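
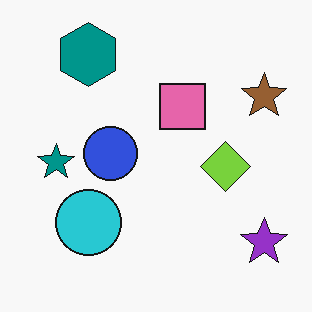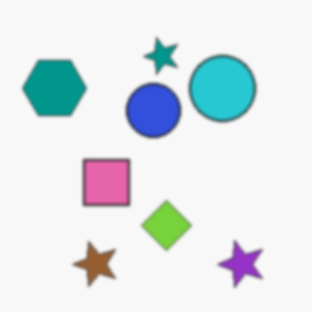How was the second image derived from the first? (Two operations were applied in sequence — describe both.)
Transposed (reflected across the top-left ↔ bottom-right diagonal), then slightly softened.

Shapes have swapped their row and column positions — what was in the top-right is now in the bottom-left — a diagonal reflection. Shape edges and outlines are uniformly softened across the whole image.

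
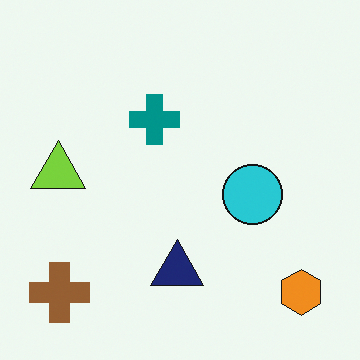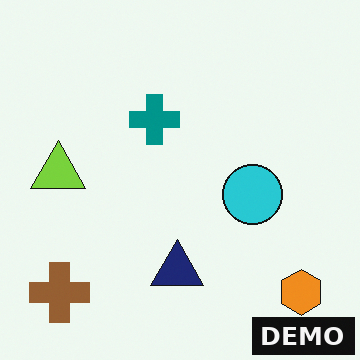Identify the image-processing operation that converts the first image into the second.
The second image is the first watermarked with the text "DEMO" in the lower-right corner.

A dark label reading "DEMO" appears in the lower-right corner.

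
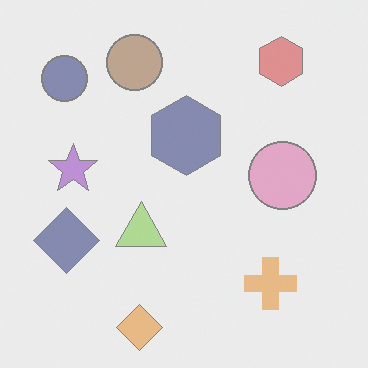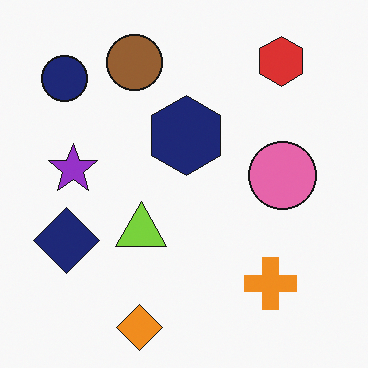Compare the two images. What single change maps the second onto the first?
The first image is the second given much lower contrast.

Tones are pushed toward mid-grey across the whole image — a global contrast change.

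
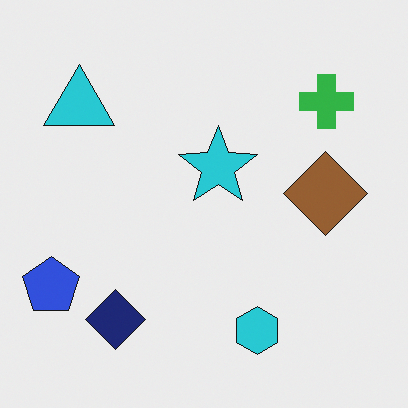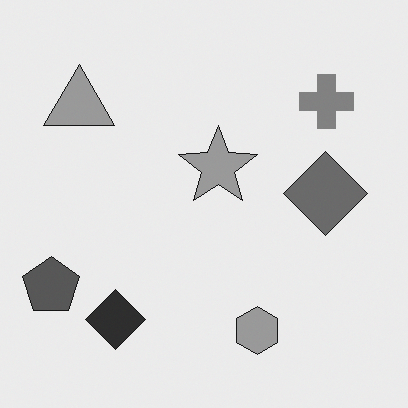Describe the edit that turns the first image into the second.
The second image is the first converted to grayscale.

All color is removed — every shape is now a shade of grey.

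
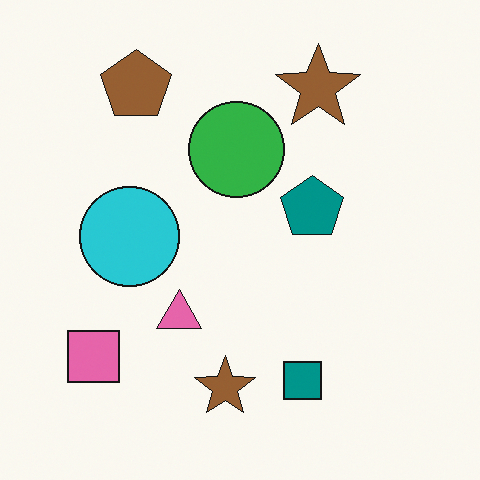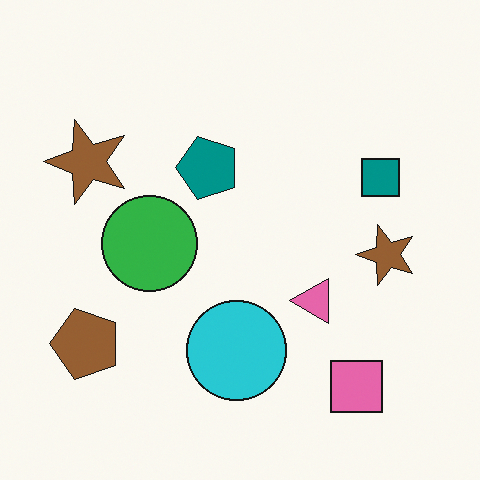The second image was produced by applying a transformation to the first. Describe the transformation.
The transformation is: rotated 90° counter-clockwise.

The pink square sits in the bottom-left of the first image and the bottom-right of the second — consistent with a whole-image 90° counter-clockwise rotation.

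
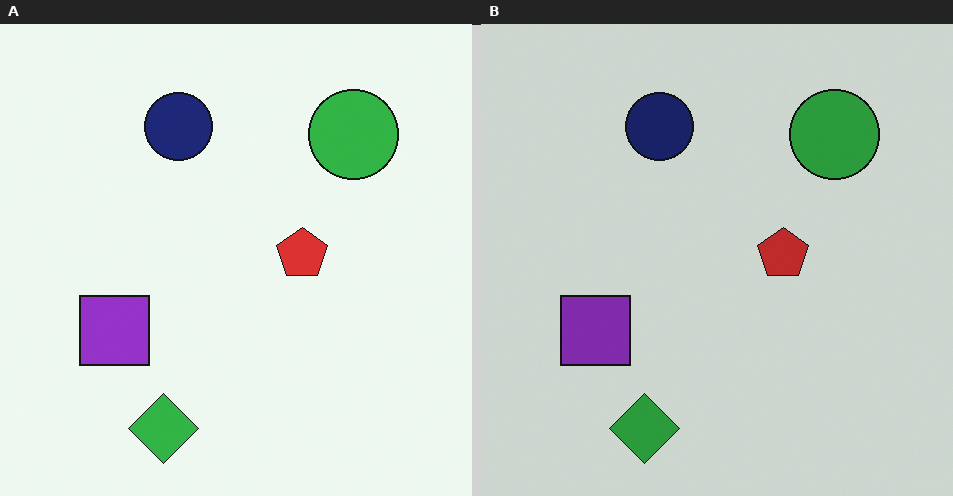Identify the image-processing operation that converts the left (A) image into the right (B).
The right (B) image is the left (A) slightly darkened.

Every pixel — background and shapes alike — is uniformly darkened.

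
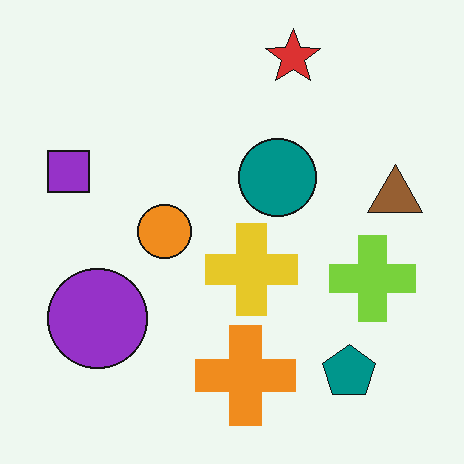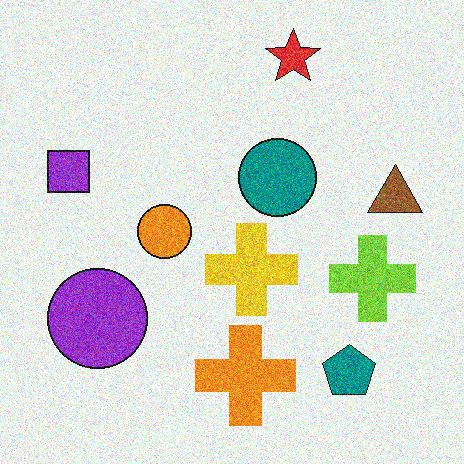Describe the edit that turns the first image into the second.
Degraded with moderate additive noise.

Random speckle covers the whole image, including the flat background.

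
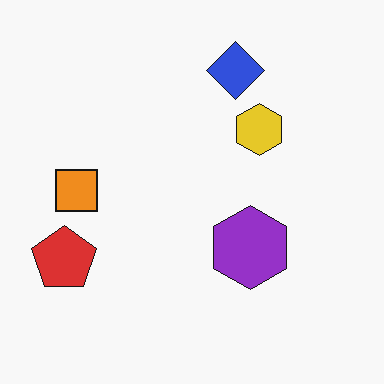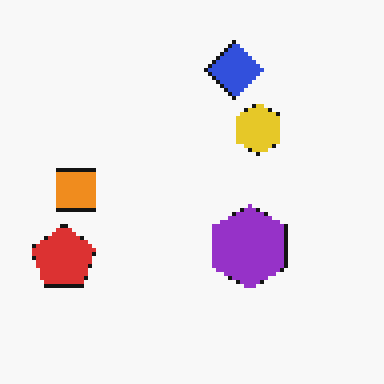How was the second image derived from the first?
It was lightly pixelated (a mild mosaic effect).

Shapes are reduced to large square blocks; fine edges and outlines are lost — a downscale-then-upscale (mosaic) effect.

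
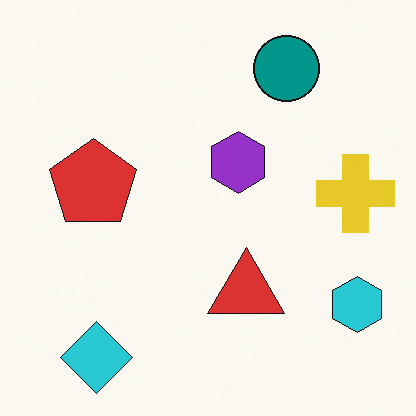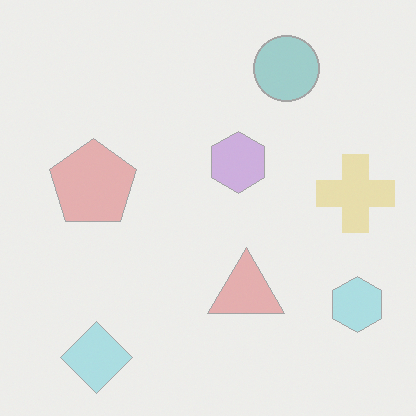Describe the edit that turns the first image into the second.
The second image is the first given much lower contrast.

Tones are pushed toward mid-grey across the whole image — a global contrast change.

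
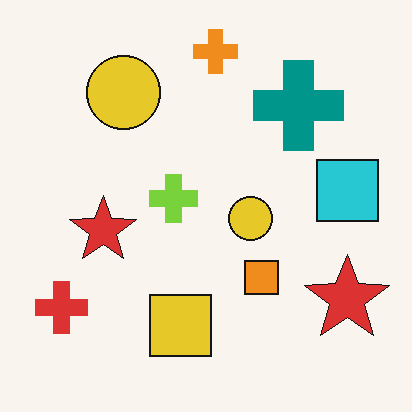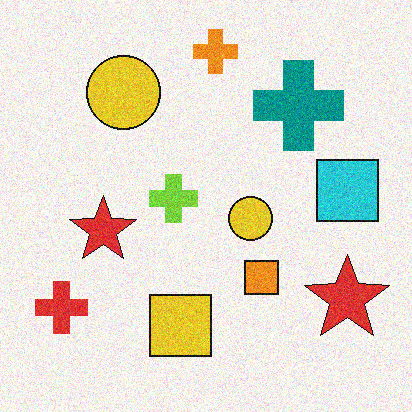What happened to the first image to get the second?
The image was degraded with visible gaussian noise.

Random speckle covers the whole image, including the flat background.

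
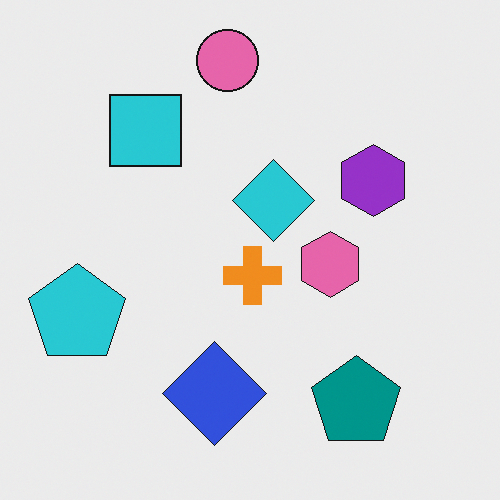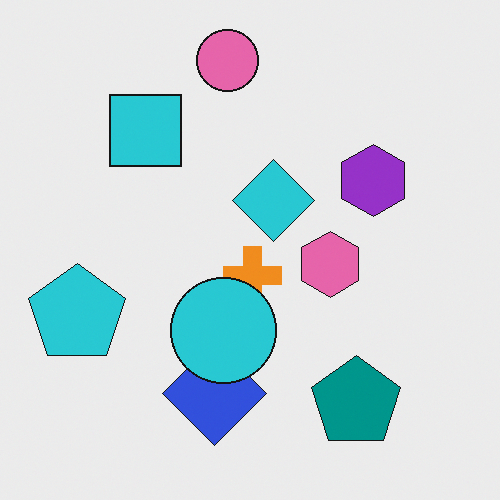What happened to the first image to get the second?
This is the original image overlaid with an additional cyan circle.

A cyan circle appears in the second image that is absent from the first.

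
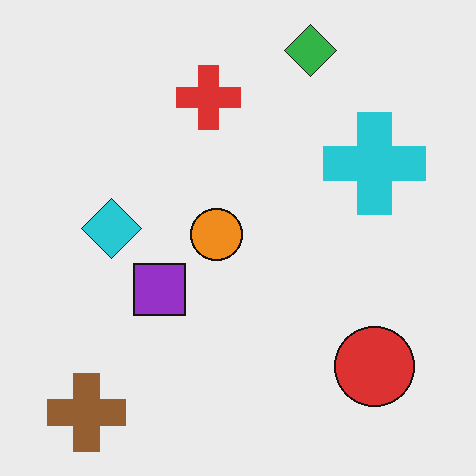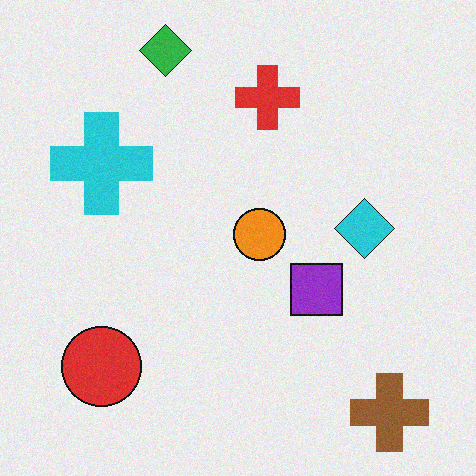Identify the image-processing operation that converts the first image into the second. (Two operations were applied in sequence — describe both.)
The second image is the first degraded with a light layer of grain, then flipped horizontally (left ↔ right).

Random speckle covers the whole image, including the flat background. The brown cross is in the bottom-left of the first image and the bottom-right of the second — shapes on opposite sides of the vertical midline have swapped in a mirror flip.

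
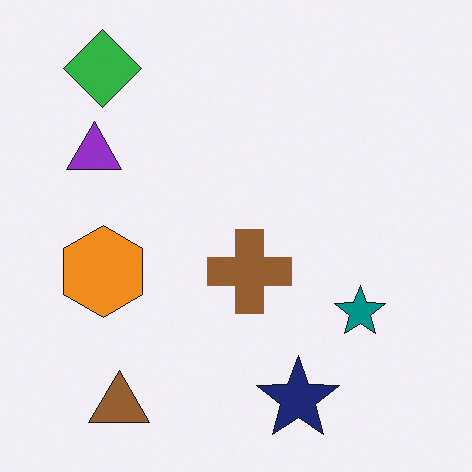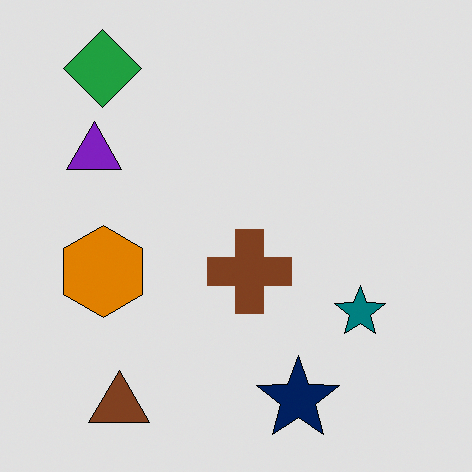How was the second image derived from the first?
The image was moderately posterized.

Each flat color has snapped to a coarser quantized level — most visibly, the near-white background has dropped to a flat grey.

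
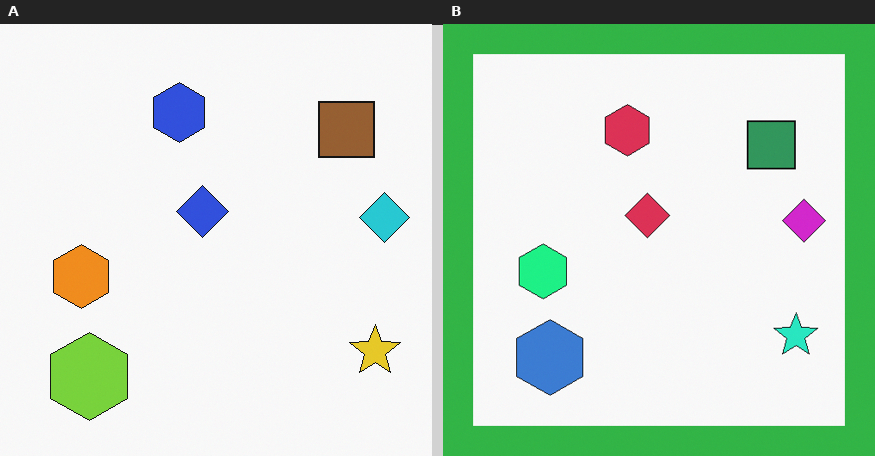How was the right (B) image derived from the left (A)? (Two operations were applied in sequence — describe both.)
It was hue-shifted by a moderate amount, then framed with a green border.

Every shape's color has rotated by the same amount around the hue wheel — a uniform hue shift. A solid green frame runs around the edge of the right (B) image, with the content slightly shrunk inside it.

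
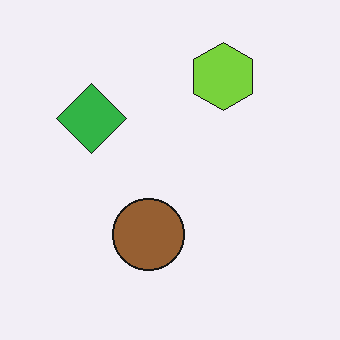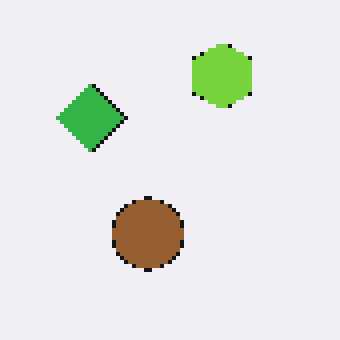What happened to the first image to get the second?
The transformation is: mildly pixelated.

Shapes are reduced to large square blocks; fine edges and outlines are lost — a downscale-then-upscale (mosaic) effect.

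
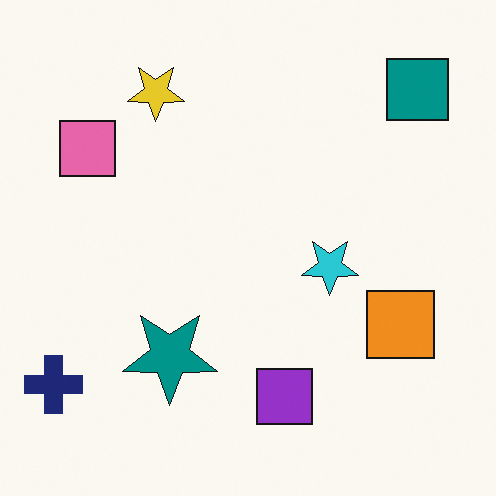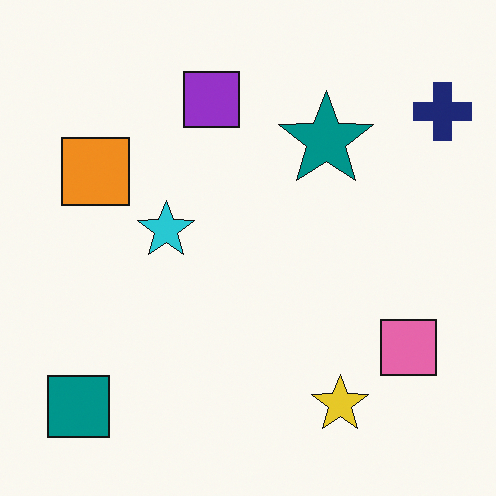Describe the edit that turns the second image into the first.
The transformation is: rotated 180°.

The navy cross sits in the top-right of the second image and the bottom-left of the first — consistent with a whole-image 180° rotation.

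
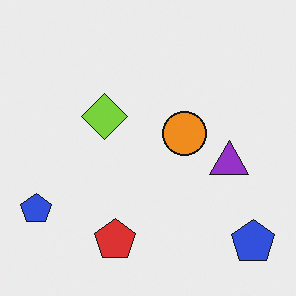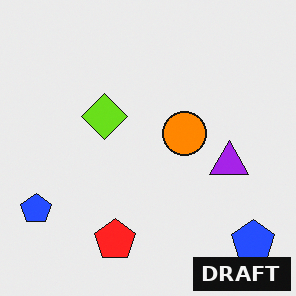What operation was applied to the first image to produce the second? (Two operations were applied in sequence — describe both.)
The transformation is: slightly oversaturated, then watermarked with the text "DRAFT" in the lower-right corner.

All colors are more vivid — a global saturation change. A dark label reading "DRAFT" appears in the lower-right corner.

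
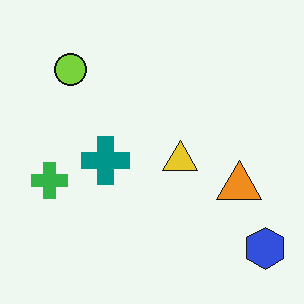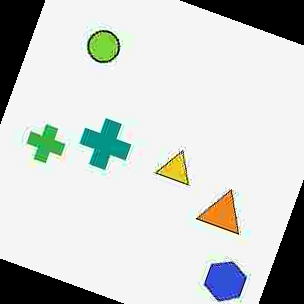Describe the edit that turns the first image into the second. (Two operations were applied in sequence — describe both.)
It was heavily JPEG-compressed with obvious blocking artifacts, then rotated clockwise by a clearly visible amount.

Blocky 8×8 compression artifacts appear around shape edges and the flat background shows ringing — characteristic JPEG degradation. Every shape is tilted by the same angle and the image corners show triangular fill wedges — a whole-image rotation by a non-right angle.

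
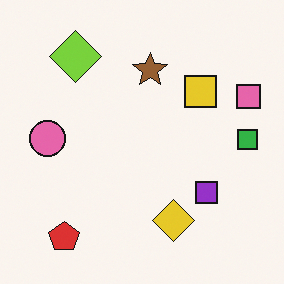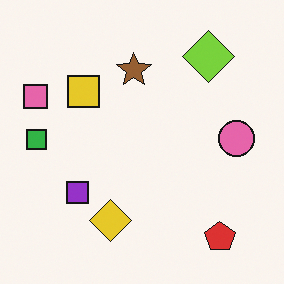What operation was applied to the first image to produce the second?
The image was flipped horizontally (left ↔ right).

The pink square is in the right of the first image and the left of the second — shapes on opposite sides of the vertical midline have swapped in a mirror flip.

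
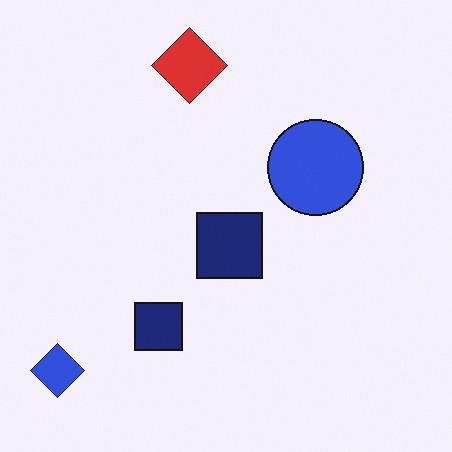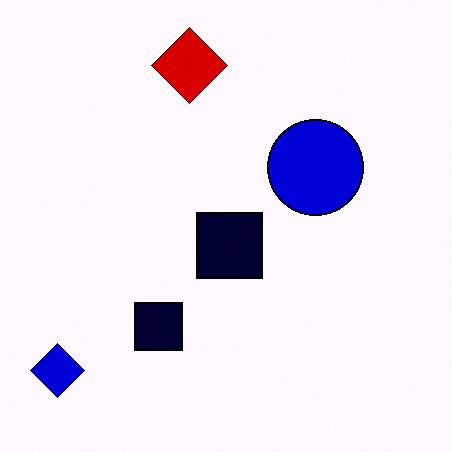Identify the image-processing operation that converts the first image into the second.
The transformation is: given much higher contrast.

Tones are pushed away from mid-grey across the whole image — a global contrast change.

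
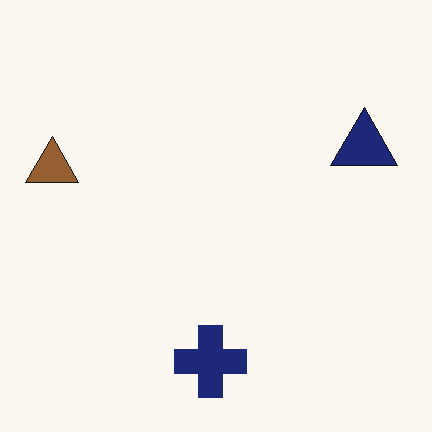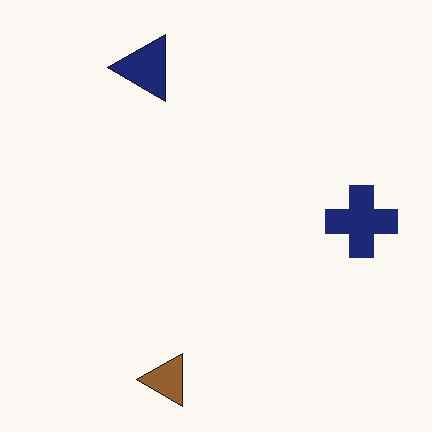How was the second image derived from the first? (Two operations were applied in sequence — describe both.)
The second image is the first rotated 90° counter-clockwise, then given moderate JPEG compression.

The brown triangle sits in the left of the first image and the bottom of the second — consistent with a whole-image 90° counter-clockwise rotation. Blocky 8×8 compression artifacts appear around shape edges and the flat background shows ringing — characteristic JPEG degradation.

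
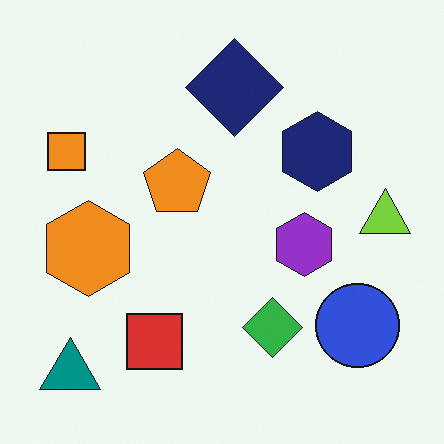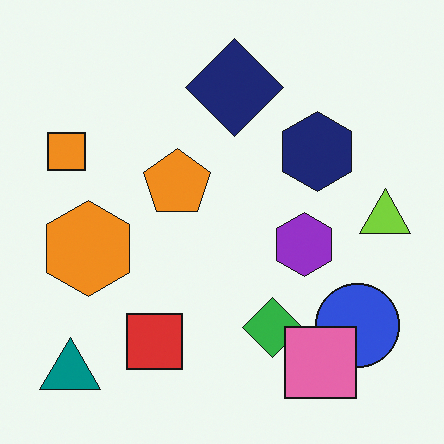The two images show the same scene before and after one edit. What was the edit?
Overlaid with an additional pink square.

A pink square appears in the second image that is absent from the first.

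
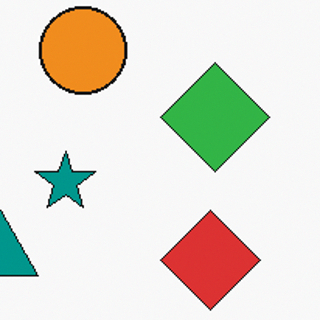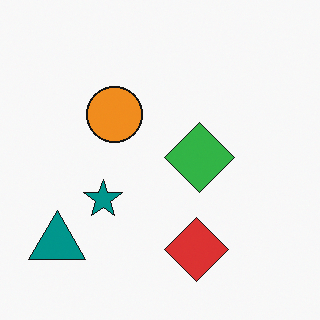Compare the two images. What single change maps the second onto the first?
The first image is the second cropped to a modestly smaller region and rescaled.

The visible shapes are larger and the field of view is narrower; shapes near the original edges may be partly or wholly outside the frame — a crop-and-rescale.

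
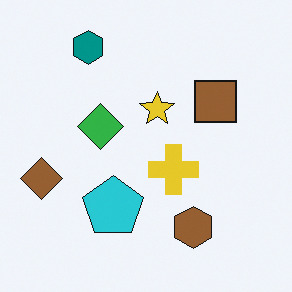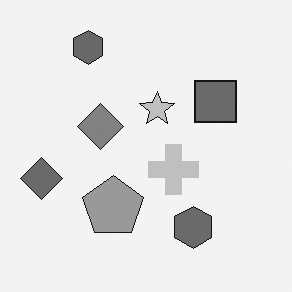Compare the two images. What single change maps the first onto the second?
The second image is the first converted to grayscale.

All color is removed — every shape is now a shade of grey.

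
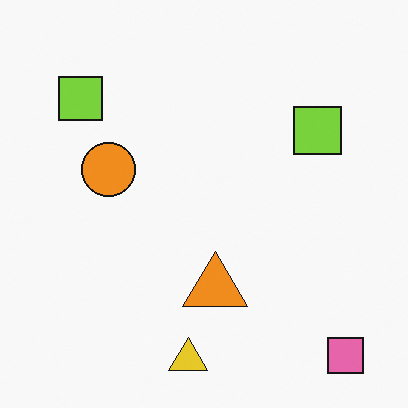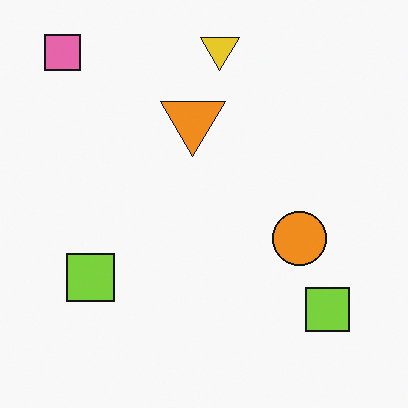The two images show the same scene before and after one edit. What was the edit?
This is the original image rotated 180°.

The pink square sits in the bottom-right of the first image and the top-left of the second — consistent with a whole-image 180° rotation.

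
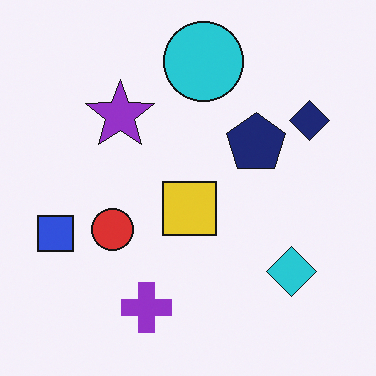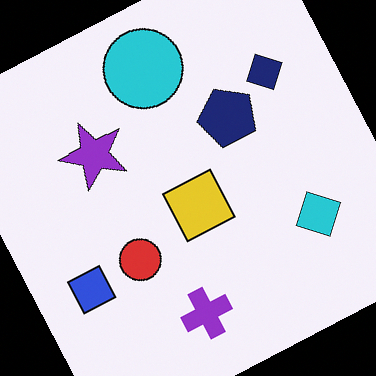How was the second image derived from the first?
This is the original image rotated counter-clockwise by a clearly visible amount.

Every shape is tilted by the same angle and the image corners show triangular fill wedges — a whole-image rotation by a non-right angle.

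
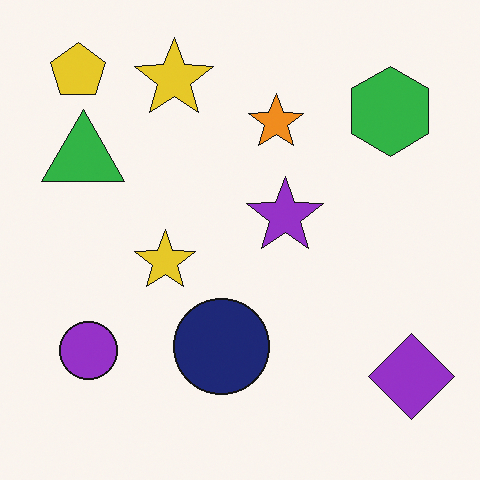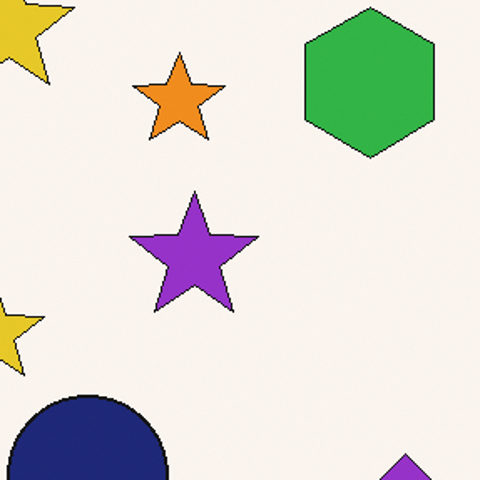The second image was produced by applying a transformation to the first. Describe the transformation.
The second image is the first cropped to a noticeably smaller region and rescaled.

The visible shapes are larger and the field of view is narrower; shapes near the original edges may be partly or wholly outside the frame — a crop-and-rescale.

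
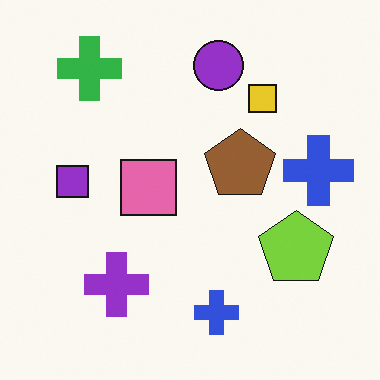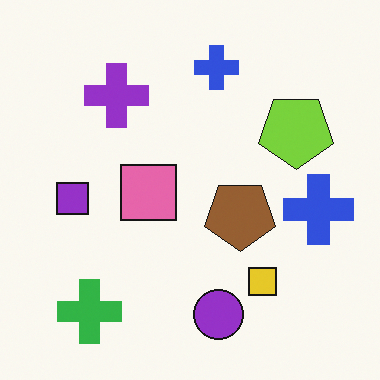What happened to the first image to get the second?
This is the original image flipped vertically (top ↔ bottom).

The purple circle is in the top of the first image and the bottom of the second — shapes on opposite sides of the horizontal midline have swapped in a mirror flip.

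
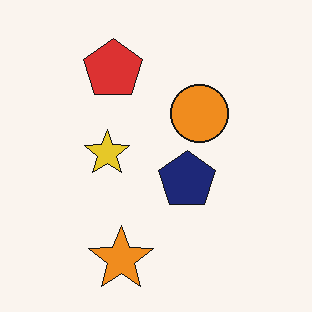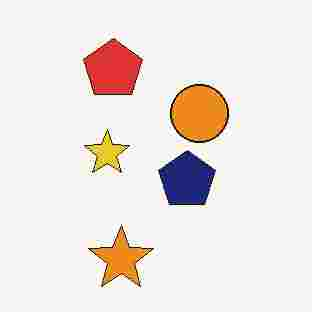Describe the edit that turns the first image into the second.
Degraded with heavy JPEG compression.

Blocky 8×8 compression artifacts appear around shape edges and the flat background shows ringing — characteristic JPEG degradation.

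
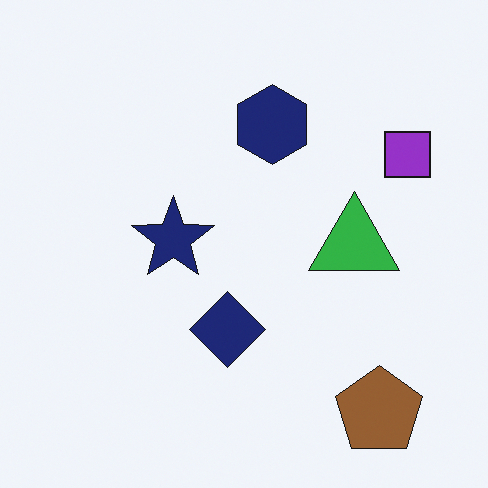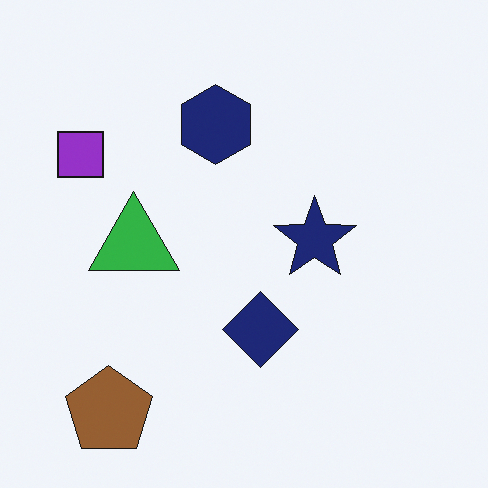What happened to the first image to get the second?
It was flipped horizontally (left ↔ right).

The purple square is in the top-right of the first image and the top-left of the second — shapes on opposite sides of the vertical midline have swapped in a mirror flip.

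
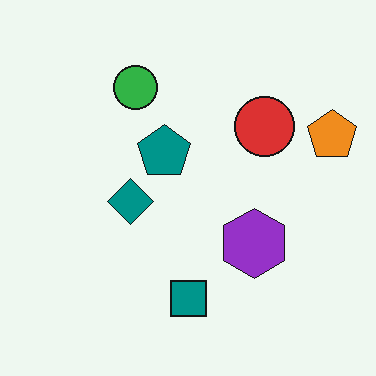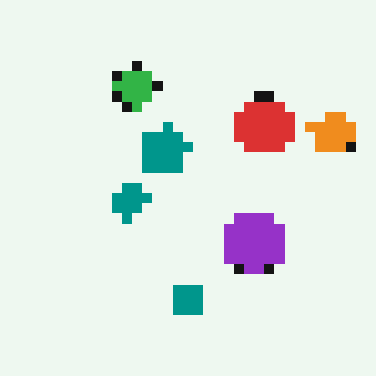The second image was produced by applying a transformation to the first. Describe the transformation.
It was heavily pixelated into large blocks.

Shapes are reduced to large square blocks; fine edges and outlines are lost — a downscale-then-upscale (mosaic) effect.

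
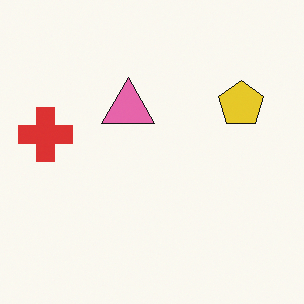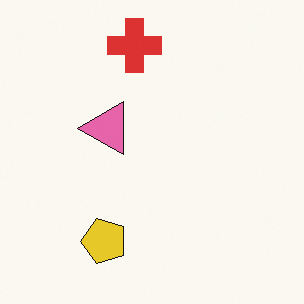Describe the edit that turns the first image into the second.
Transposed (reflected across the top-left ↔ bottom-right diagonal).

Shapes have swapped their row and column positions — what was in the top-right is now in the bottom-left — a diagonal reflection.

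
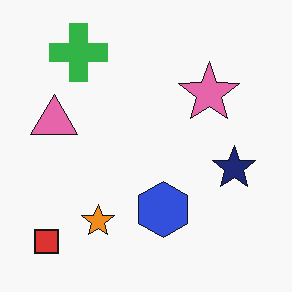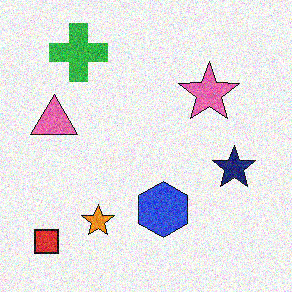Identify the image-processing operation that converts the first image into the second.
The second image is the first degraded with visible gaussian noise.

Random speckle covers the whole image, including the flat background.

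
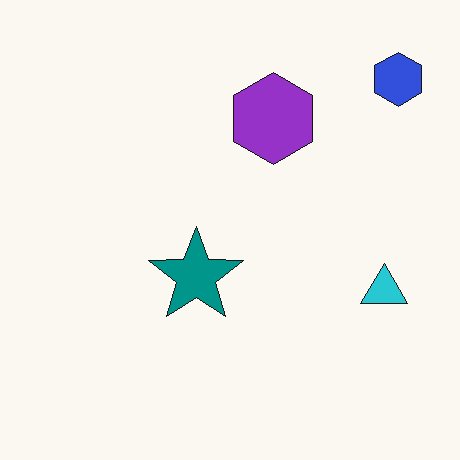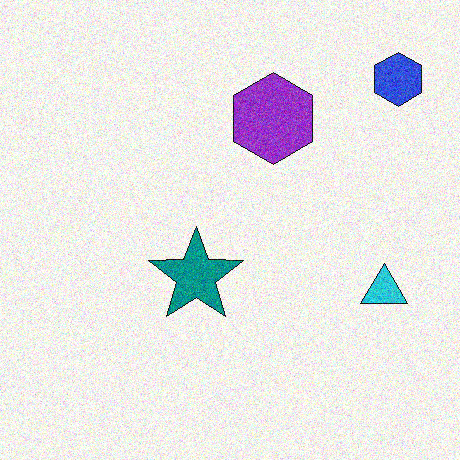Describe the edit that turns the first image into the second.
The transformation is: degraded with visible gaussian noise.

Random speckle covers the whole image, including the flat background.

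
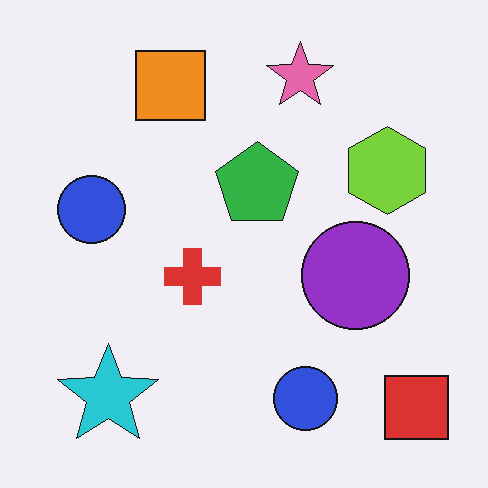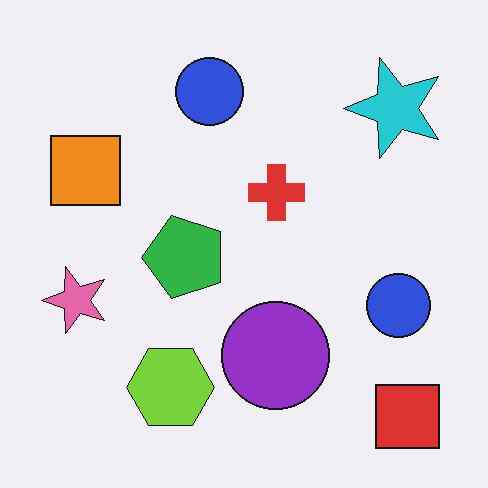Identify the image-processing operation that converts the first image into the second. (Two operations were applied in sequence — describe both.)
The transformation is: transposed (reflected across the top-left ↔ bottom-right diagonal), then given moderate JPEG compression.

Shapes have swapped their row and column positions — what was in the top-right is now in the bottom-left — a diagonal reflection. Blocky 8×8 compression artifacts appear around shape edges and the flat background shows ringing — characteristic JPEG degradation.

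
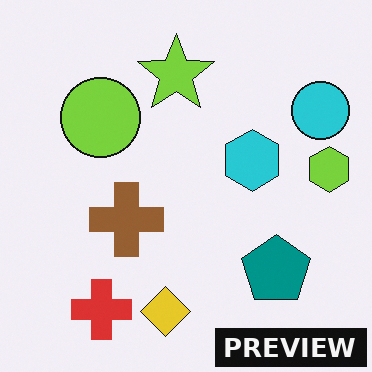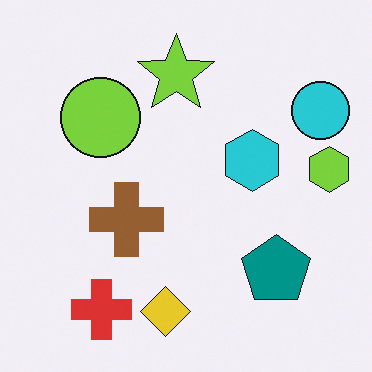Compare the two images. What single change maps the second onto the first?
The first image is the second watermarked with the text "PREVIEW" in the lower-right corner.

A dark label reading "PREVIEW" appears in the lower-right corner.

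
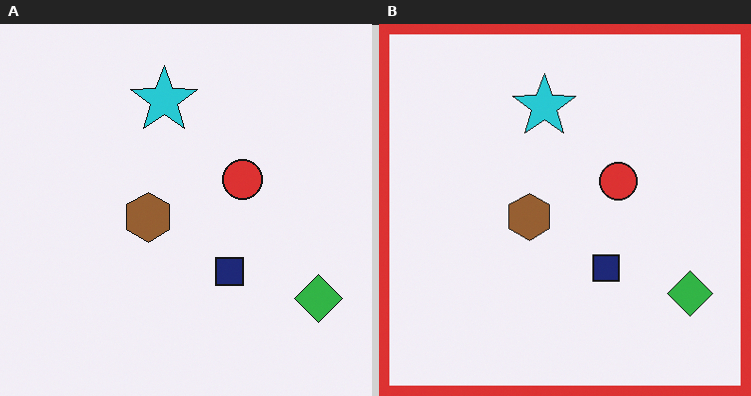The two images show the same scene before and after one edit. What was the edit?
The transformation is: framed with a red border.

A solid red frame runs around the edge of the right (B) image, with the content slightly shrunk inside it.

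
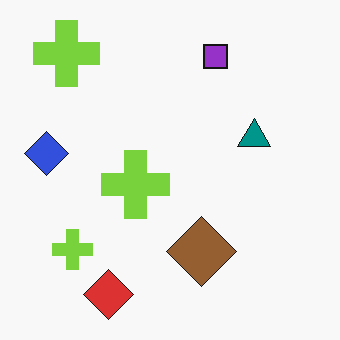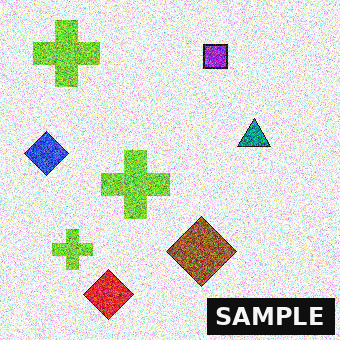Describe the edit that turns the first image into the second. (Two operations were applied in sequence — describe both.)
The transformation is: degraded with strong gaussian noise, then watermarked with the text "SAMPLE" in the lower-right corner.

Random speckle covers the whole image, including the flat background. A dark label reading "SAMPLE" appears in the lower-right corner.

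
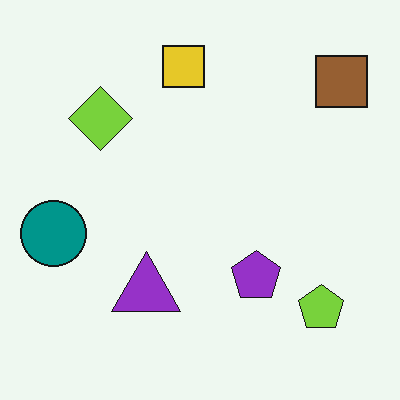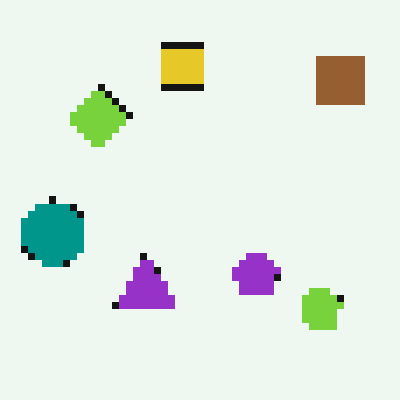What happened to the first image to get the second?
This is the original image pixelated into visible square blocks.

Shapes are reduced to large square blocks; fine edges and outlines are lost — a downscale-then-upscale (mosaic) effect.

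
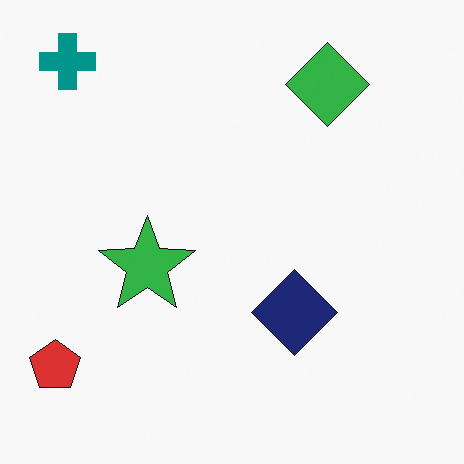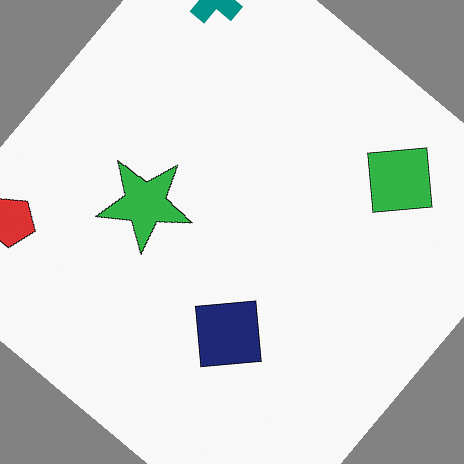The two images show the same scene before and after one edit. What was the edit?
It was rotated clockwise by a large amount — several tens of degrees.

Every shape is tilted by the same angle and the image corners show triangular fill wedges — a whole-image rotation by a non-right angle.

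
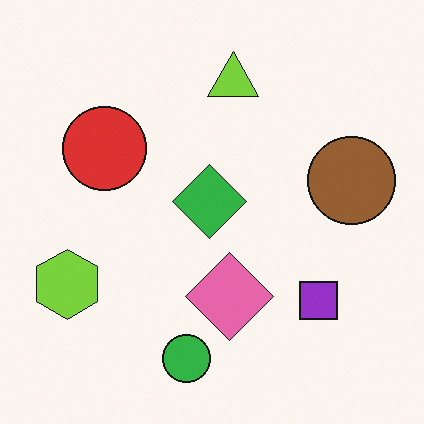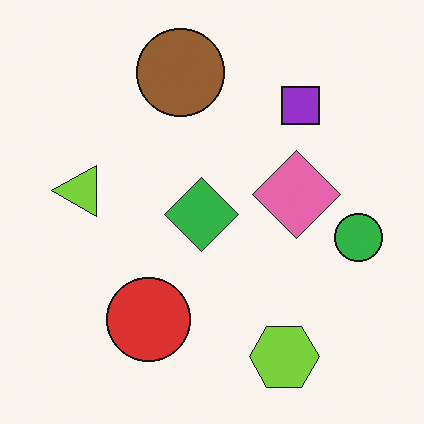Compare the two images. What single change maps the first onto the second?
It was rotated 90° counter-clockwise.

The lime hexagon sits in the bottom-left of the first image and the bottom-right of the second — consistent with a whole-image 90° counter-clockwise rotation.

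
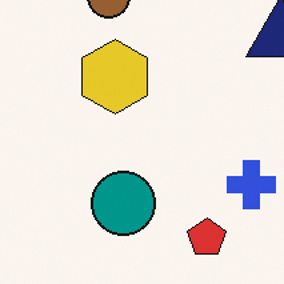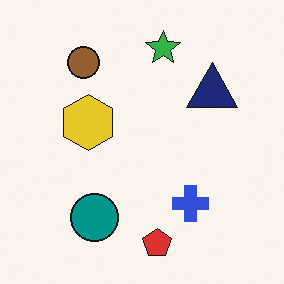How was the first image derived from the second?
The image was cropped to a modestly smaller region and rescaled.

The visible shapes are larger and the field of view is narrower; shapes near the original edges may be partly or wholly outside the frame — a crop-and-rescale.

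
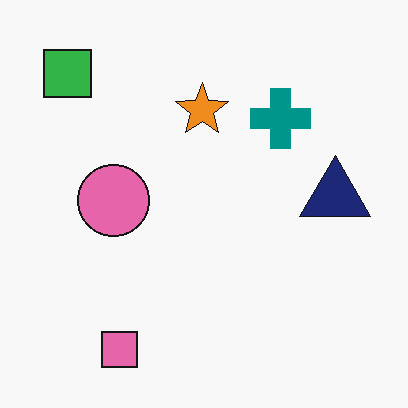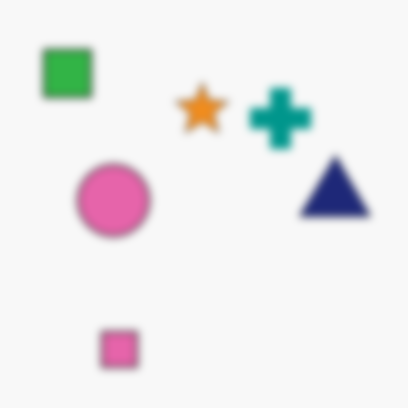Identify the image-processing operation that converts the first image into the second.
This is the original image moderately blurred.

Shape edges and outlines are uniformly softened across the whole image.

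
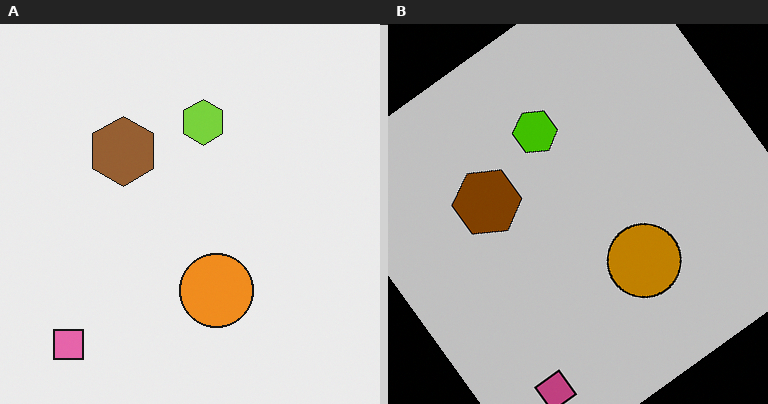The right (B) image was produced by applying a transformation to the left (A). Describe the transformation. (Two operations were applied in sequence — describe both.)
The image was aggressively posterized, then rotated counter-clockwise by a large amount — several tens of degrees.

Each flat color has snapped to a coarser quantized level — most visibly, the near-white background has dropped to a flat grey. Every shape is tilted by the same angle and the image corners show triangular fill wedges — a whole-image rotation by a non-right angle.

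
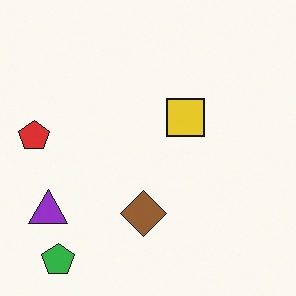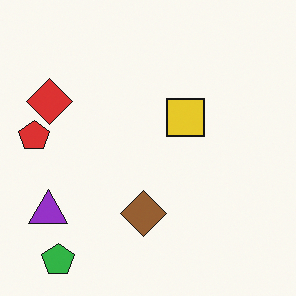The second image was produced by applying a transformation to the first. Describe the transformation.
This is the original image overlaid with an additional red diamond.

A red diamond appears in the second image that is absent from the first.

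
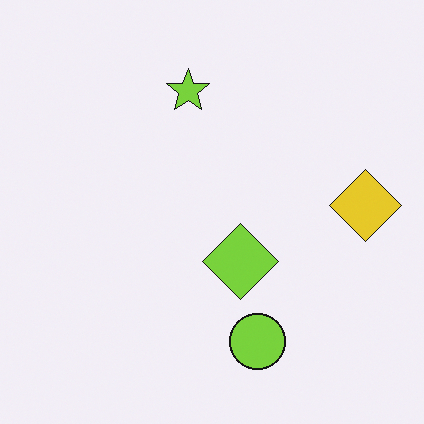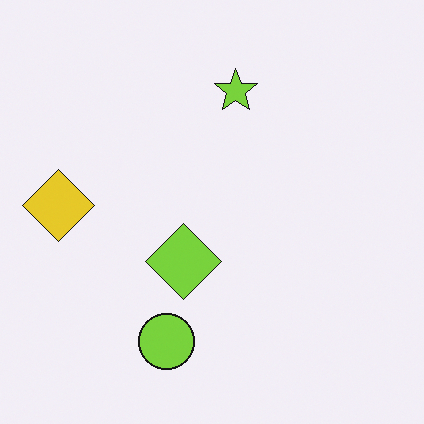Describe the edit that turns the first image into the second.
Flipped horizontally (left ↔ right).

The yellow diamond is in the right of the first image and the left of the second — shapes on opposite sides of the vertical midline have swapped in a mirror flip.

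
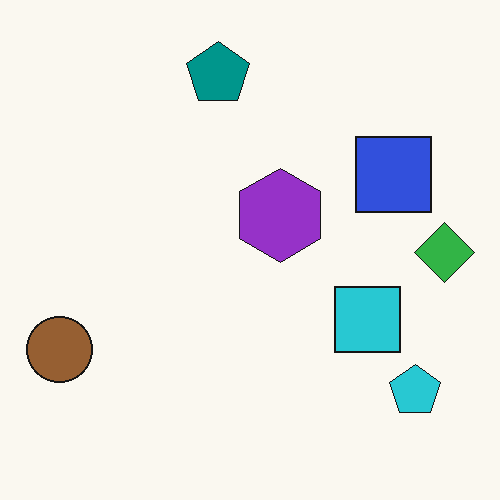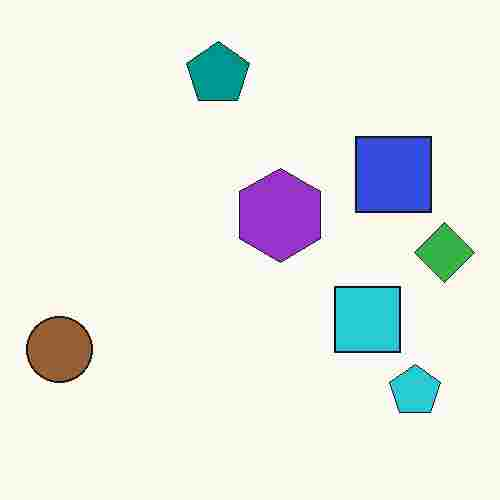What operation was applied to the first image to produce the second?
Degraded with heavy JPEG compression.

Blocky 8×8 compression artifacts appear around shape edges and the flat background shows ringing — characteristic JPEG degradation.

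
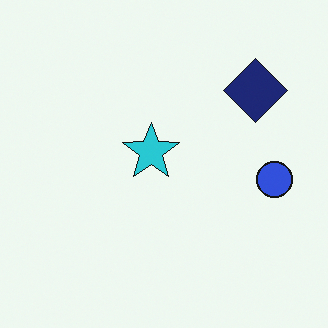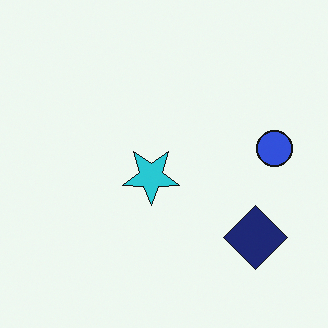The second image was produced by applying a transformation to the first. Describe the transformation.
The second image is the first flipped vertically (top ↔ bottom).

The navy diamond is in the top-right of the first image and the bottom-right of the second — shapes on opposite sides of the horizontal midline have swapped in a mirror flip.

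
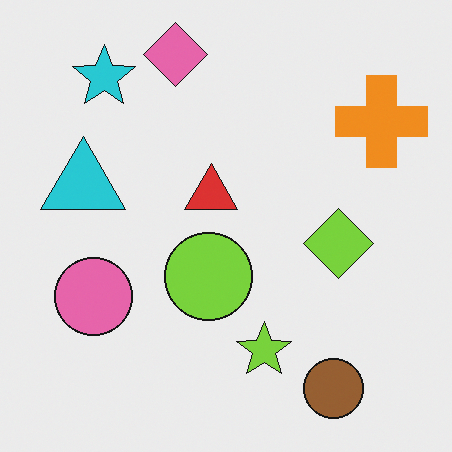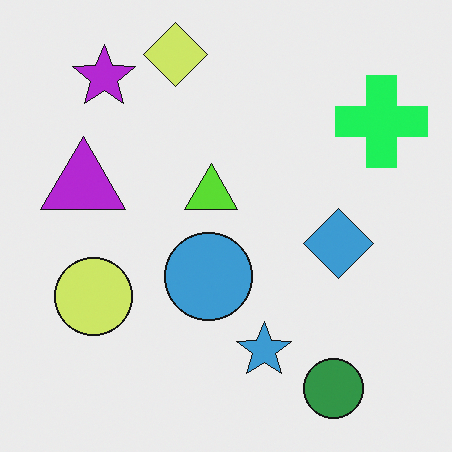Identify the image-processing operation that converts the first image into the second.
It was hue-shifted by a moderate amount.

Every shape's color has rotated by the same amount around the hue wheel — a uniform hue shift.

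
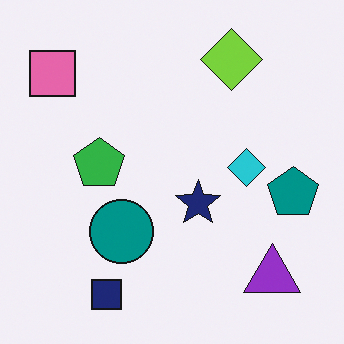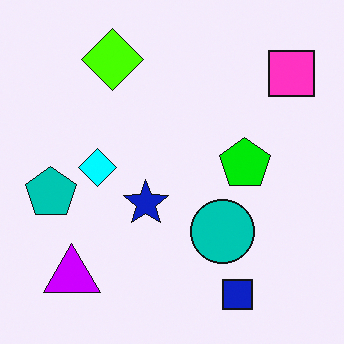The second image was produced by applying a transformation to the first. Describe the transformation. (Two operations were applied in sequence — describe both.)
The image was heavily oversaturated, then flipped horizontally (left ↔ right).

All colors are more vivid — a global saturation change. The teal pentagon is in the right of the first image and the left of the second — shapes on opposite sides of the vertical midline have swapped in a mirror flip.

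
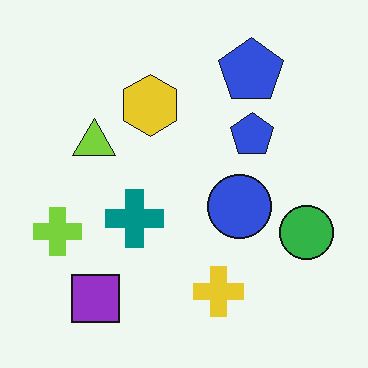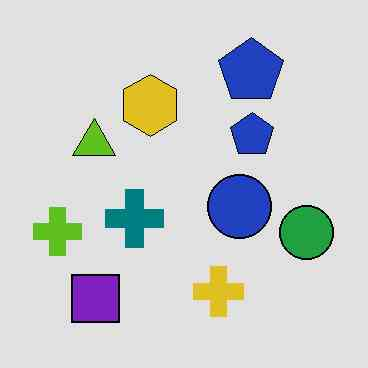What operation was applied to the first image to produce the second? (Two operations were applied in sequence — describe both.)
Posterized to a reduced palette, then given moderate JPEG compression.

Each flat color has snapped to a coarser quantized level — most visibly, the near-white background has dropped to a flat grey. Blocky 8×8 compression artifacts appear around shape edges and the flat background shows ringing — characteristic JPEG degradation.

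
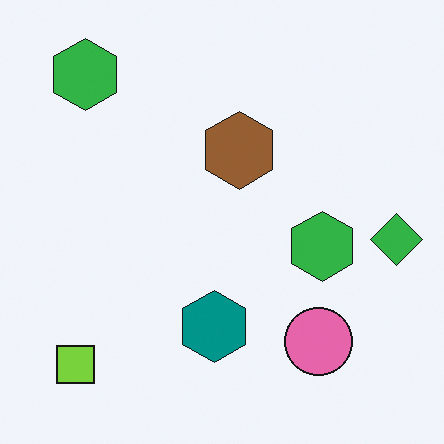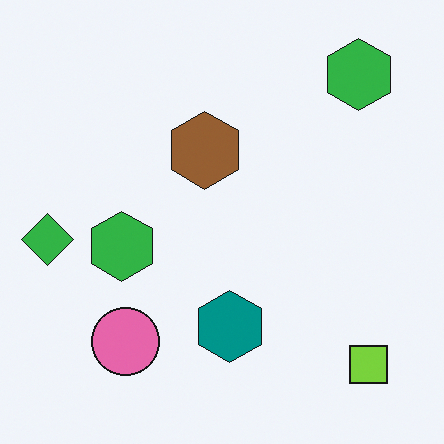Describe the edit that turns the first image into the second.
The second image is the first flipped horizontally (left ↔ right).

The green diamond is in the right of the first image and the left of the second — shapes on opposite sides of the vertical midline have swapped in a mirror flip.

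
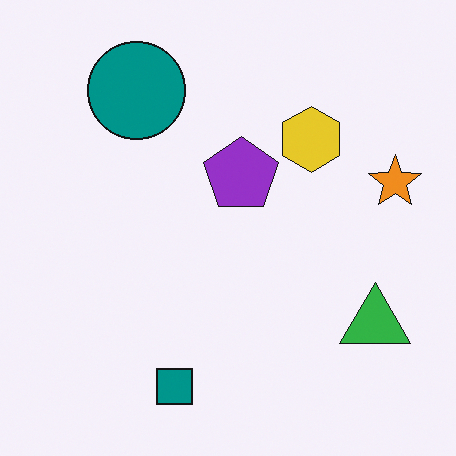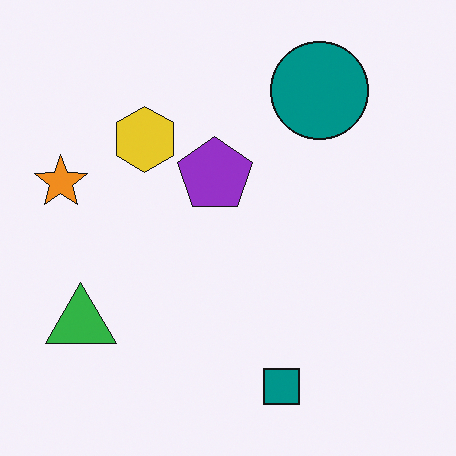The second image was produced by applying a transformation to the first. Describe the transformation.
Flipped horizontally (left ↔ right).

The orange star is in the right of the first image and the left of the second — shapes on opposite sides of the vertical midline have swapped in a mirror flip.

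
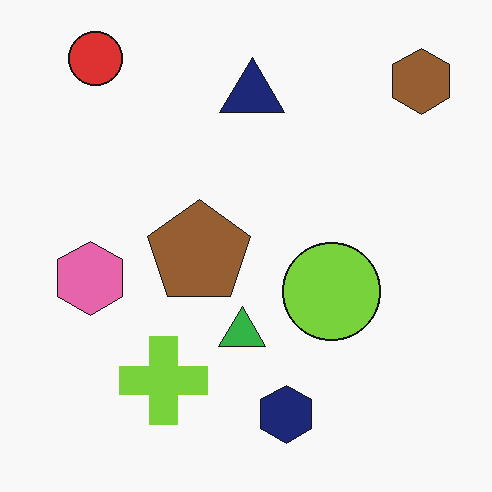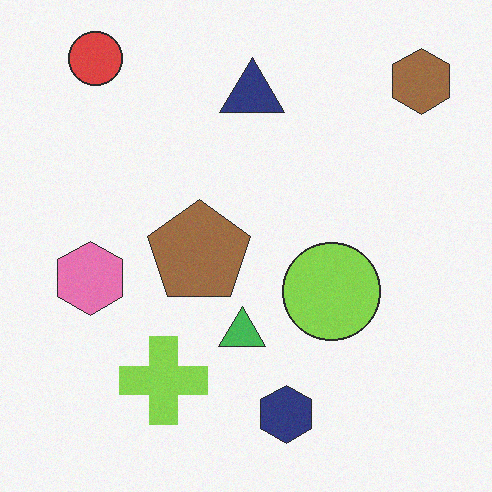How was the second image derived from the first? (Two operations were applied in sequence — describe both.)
The transformation is: degraded with light additive noise, then given slightly reduced contrast.

Random speckle covers the whole image, including the flat background. Tones are pushed toward mid-grey across the whole image — a global contrast change.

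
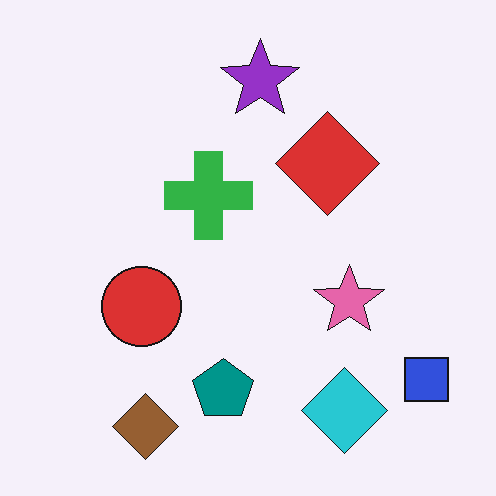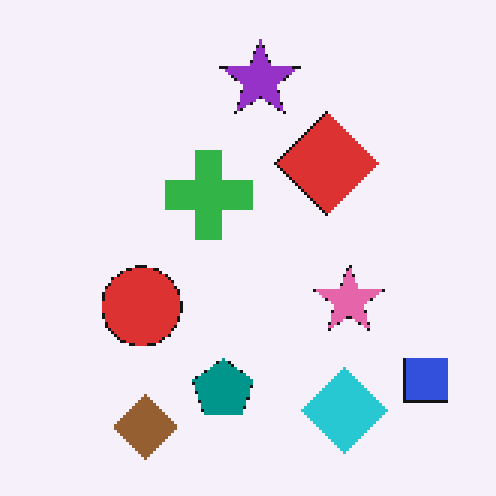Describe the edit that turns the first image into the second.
The transformation is: mildly pixelated.

Shapes are reduced to large square blocks; fine edges and outlines are lost — a downscale-then-upscale (mosaic) effect.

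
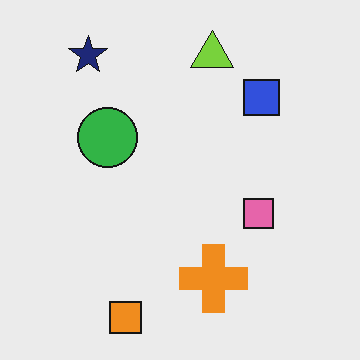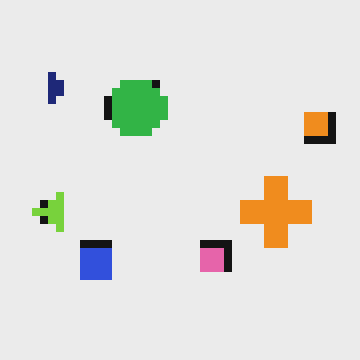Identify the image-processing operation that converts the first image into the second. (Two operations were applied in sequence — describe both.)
The second image is the first transposed (reflected across the top-left ↔ bottom-right diagonal), then moderately pixelated.

Shapes have swapped their row and column positions — what was in the top-right is now in the bottom-left — a diagonal reflection. Shapes are reduced to large square blocks; fine edges and outlines are lost — a downscale-then-upscale (mosaic) effect.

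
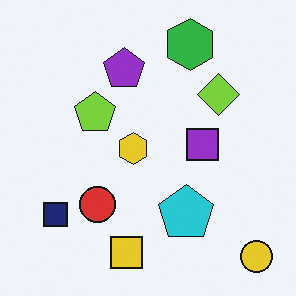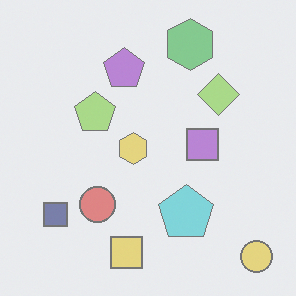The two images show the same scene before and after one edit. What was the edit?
This is the original image given much lower contrast.

Tones are pushed toward mid-grey across the whole image — a global contrast change.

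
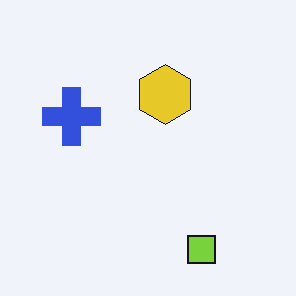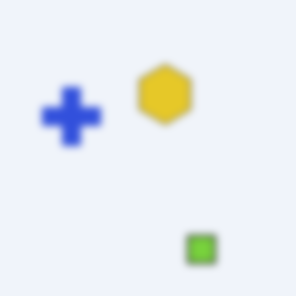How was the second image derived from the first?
It was noticeably gaussian-blurred.

Shape edges and outlines are uniformly softened across the whole image.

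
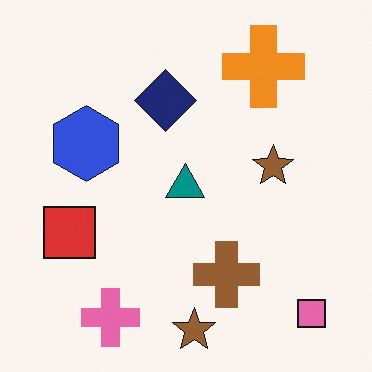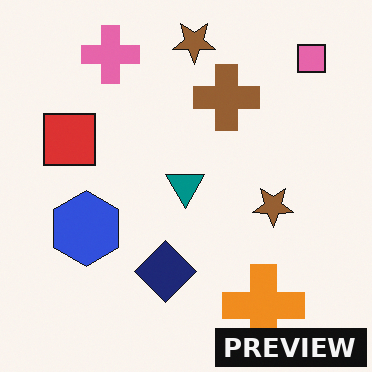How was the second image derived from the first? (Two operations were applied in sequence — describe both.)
The image was flipped vertically (top ↔ bottom), then watermarked with the text "PREVIEW" in the lower-right corner.

The pink cross is in the bottom-left of the first image and the top-left of the second — shapes on opposite sides of the horizontal midline have swapped in a mirror flip. A dark label reading "PREVIEW" appears in the lower-right corner.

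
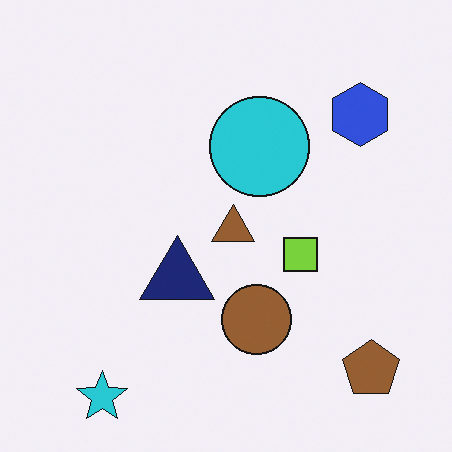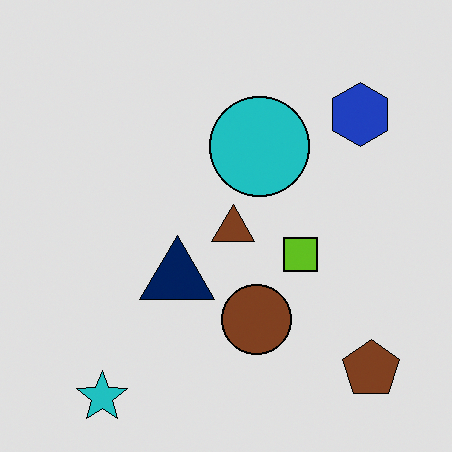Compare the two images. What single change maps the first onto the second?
The image was moderately posterized.

Each flat color has snapped to a coarser quantized level — most visibly, the near-white background has dropped to a flat grey.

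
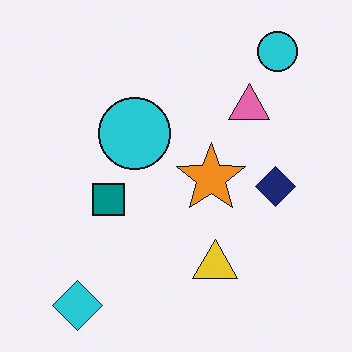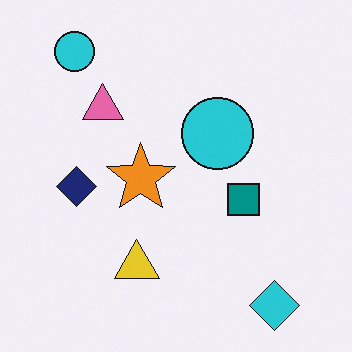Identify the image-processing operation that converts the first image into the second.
The transformation is: flipped horizontally (left ↔ right).

The navy diamond is in the right of the first image and the left of the second — shapes on opposite sides of the vertical midline have swapped in a mirror flip.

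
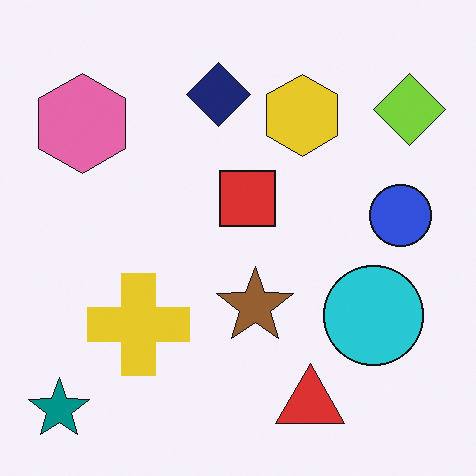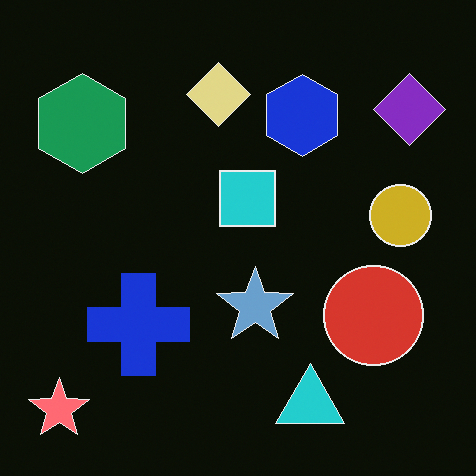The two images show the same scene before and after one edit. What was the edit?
This is the original image color-inverted (negative).

The light background has become dark and every shape's color is its complement — a photographic negative.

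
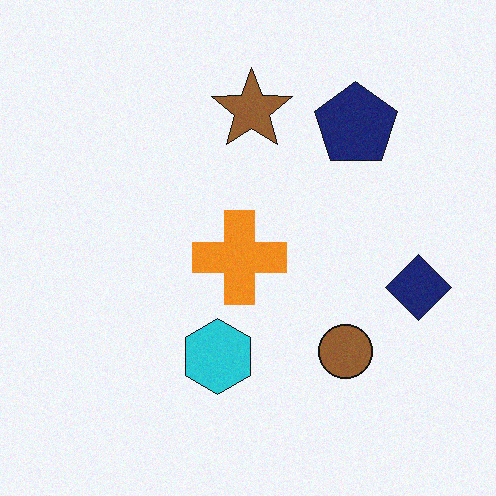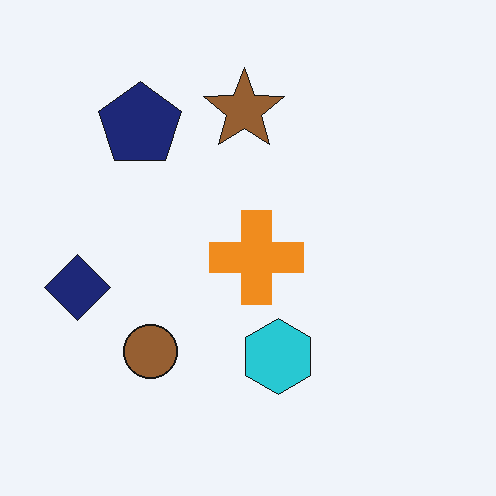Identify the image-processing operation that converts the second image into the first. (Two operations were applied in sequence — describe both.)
It was flipped horizontally (left ↔ right), then degraded with subtle gaussian noise.

The navy diamond is in the left of the second image and the right of the first — shapes on opposite sides of the vertical midline have swapped in a mirror flip. Random speckle covers the whole image, including the flat background.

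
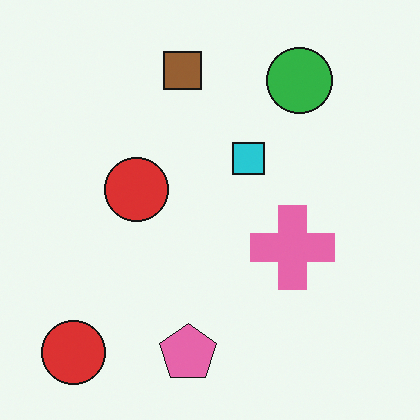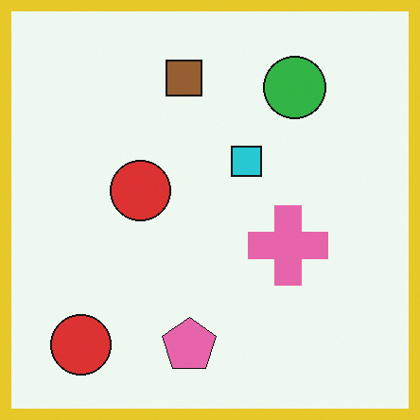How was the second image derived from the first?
Framed with a yellow border.

A solid yellow frame runs around the edge of the second image, with the content slightly shrunk inside it.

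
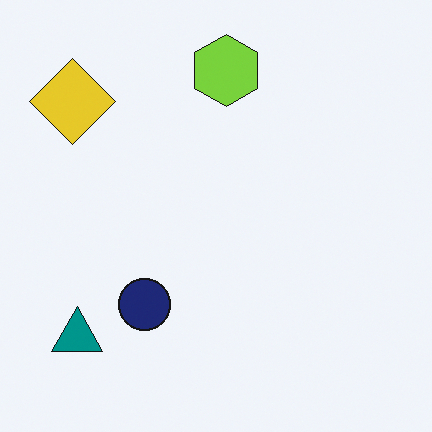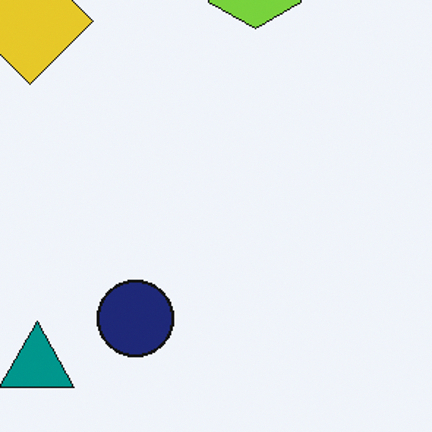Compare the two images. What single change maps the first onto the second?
The image was cropped to a modestly smaller region and rescaled.

The visible shapes are larger and the field of view is narrower; shapes near the original edges may be partly or wholly outside the frame — a crop-and-rescale.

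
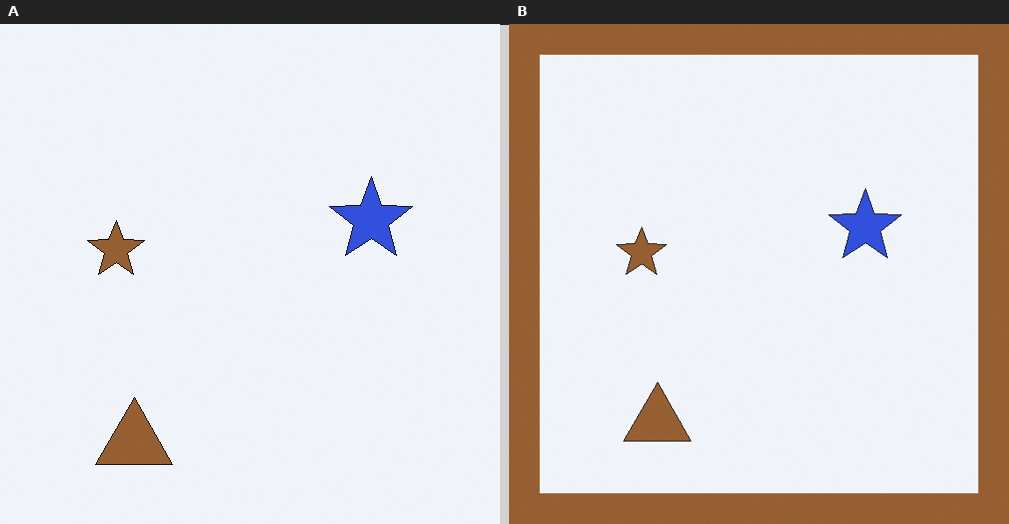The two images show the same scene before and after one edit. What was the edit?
The right (B) image is the left (A) framed with a brown border.

A solid brown frame runs around the edge of the right (B) image, with the content slightly shrunk inside it.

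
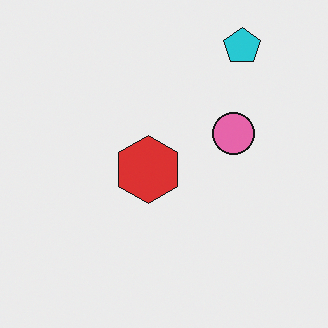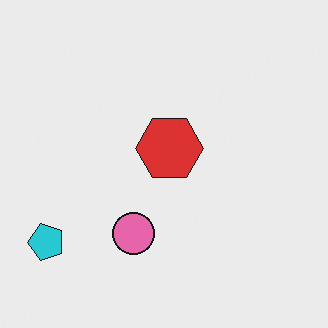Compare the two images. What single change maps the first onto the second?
The transformation is: transposed (reflected across the top-left ↔ bottom-right diagonal).

Shapes have swapped their row and column positions — what was in the top-right is now in the bottom-left — a diagonal reflection.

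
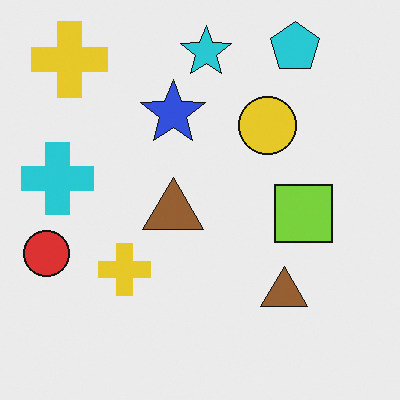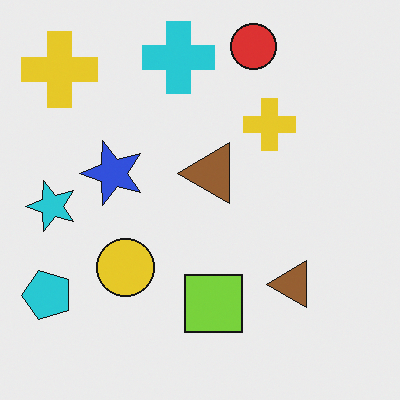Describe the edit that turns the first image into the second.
The transformation is: transposed (reflected across the top-left ↔ bottom-right diagonal).

Shapes have swapped their row and column positions — what was in the top-right is now in the bottom-left — a diagonal reflection.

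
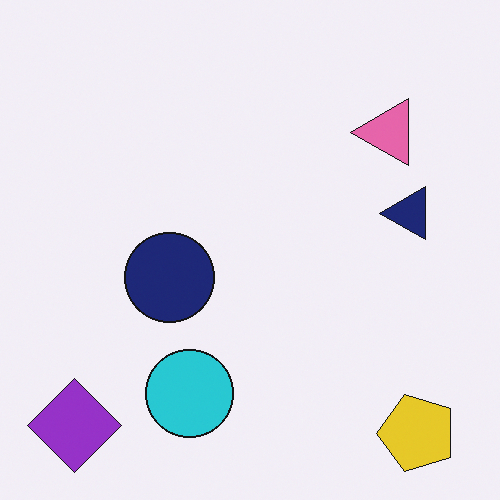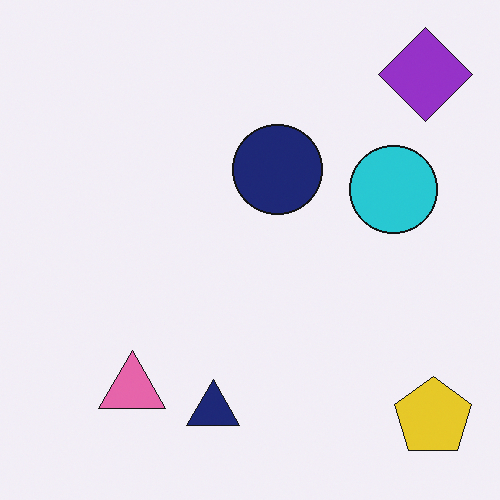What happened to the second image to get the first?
The image was transposed (reflected across the top-left ↔ bottom-right diagonal).

Shapes have swapped their row and column positions — what was in the top-right is now in the bottom-left — a diagonal reflection.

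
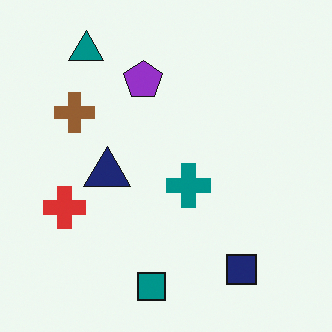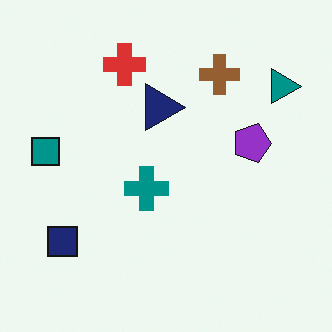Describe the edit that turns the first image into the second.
The transformation is: rotated 90° clockwise.

The teal triangle sits in the top-left of the first image and the top-right of the second — consistent with a whole-image 90° clockwise rotation.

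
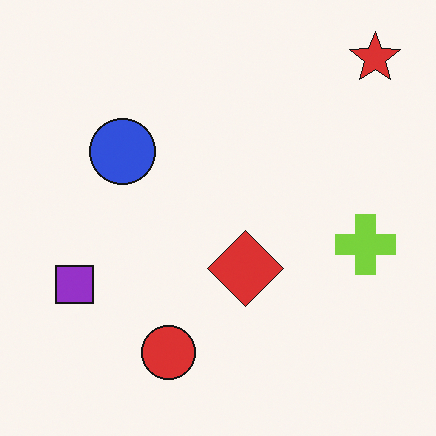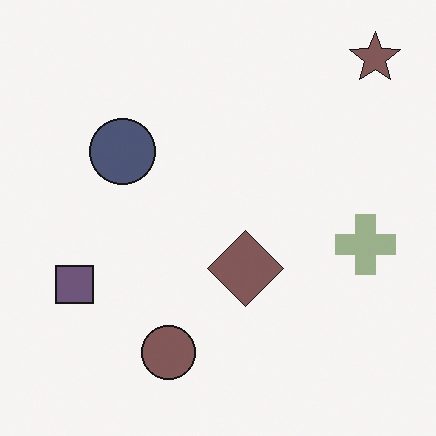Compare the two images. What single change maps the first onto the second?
This is the original image made much more muted (saturation change).

All colors are more muted and greyish — a global saturation change.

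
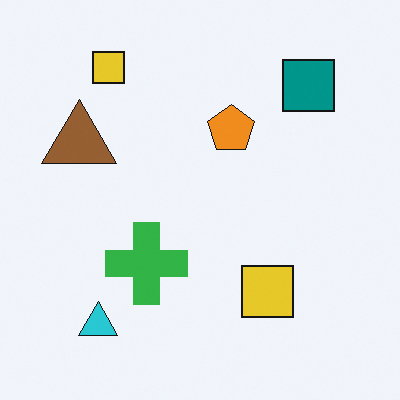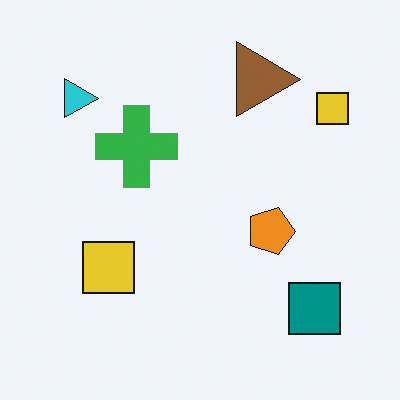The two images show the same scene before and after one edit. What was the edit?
Rotated 90° clockwise.

The cyan triangle sits in the bottom-left of the first image and the top-left of the second — consistent with a whole-image 90° clockwise rotation.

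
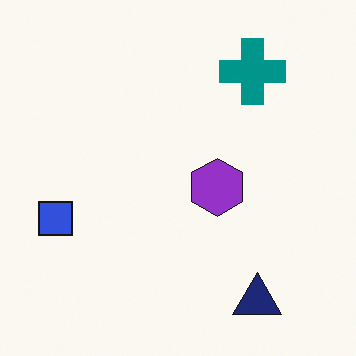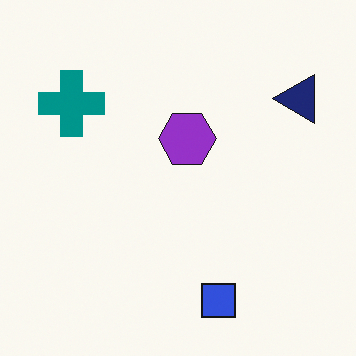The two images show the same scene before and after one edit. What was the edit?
The transformation is: rotated 90° counter-clockwise.

The navy triangle sits in the bottom-right of the first image and the top-right of the second — consistent with a whole-image 90° counter-clockwise rotation.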